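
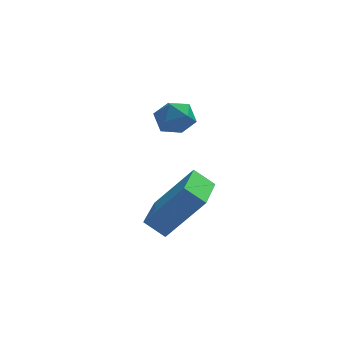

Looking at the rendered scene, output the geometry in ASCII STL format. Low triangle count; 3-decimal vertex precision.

solid 
facet normal -0.743 0.260 0.617
outer loop
vertex 1.092 -2.0 -2.431
vertex 1.496 -0.38 -2.626
vertex -0.045 -1.887 -3.848
endloop
endfacet
facet normal -0.241 -0.964 0.116
outer loop
vertex 0.564 -2.1 -4.354
vertex 1.092 -2.0 -2.431
vertex -0.045 -1.887 -3.848
endloop
endfacet
facet normal -0.743 0.260 0.617
outer loop
vertex -0.045 -1.887 -3.848
vertex 1.496 -0.38 -2.626
vertex 0.359 -0.268 -4.043
endloop
endfacet
facet normal -0.625 0.062 -0.778
outer loop
vertex 0.359 -0.268 -4.043
vertex 0.564 -2.1 -4.354
vertex -0.045 -1.887 -3.848
endloop
endfacet
facet normal 0.625 -0.062 0.778
outer loop
vertex 1.092 -2.0 -2.431
vertex 2.105 -0.593 -3.132
vertex 1.496 -0.38 -2.626
endloop
endfacet
facet normal -0.239 -0.964 0.116
outer loop
vertex 1.701 -2.212 -2.937
vertex 1.092 -2.0 -2.431
vertex 0.564 -2.1 -4.354
endloop
endfacet
facet normal 0.625 -0.062 0.778
outer loop
vertex 1.701 -2.212 -2.937
vertex 2.105 -0.593 -3.132
vertex 1.092 -2.0 -2.431
endloop
endfacet
facet normal 0.240 0.964 -0.117
outer loop
vertex 1.496 -0.38 -2.626
vertex 2.105 -0.593 -3.132
vertex 0.359 -0.268 -4.043
endloop
endfacet
facet normal -0.625 0.062 -0.778
outer loop
vertex 0.968 -0.48 -4.549
vertex 0.564 -2.1 -4.354
vertex 0.359 -0.268 -4.043
endloop
endfacet
facet normal 0.240 0.964 -0.115
outer loop
vertex 0.359 -0.268 -4.043
vertex 2.105 -0.593 -3.132
vertex 0.968 -0.48 -4.549
endloop
endfacet
facet normal 0.743 -0.260 -0.617
outer loop
vertex 0.968 -0.48 -4.549
vertex 1.701 -2.212 -2.937
vertex 0.564 -2.1 -4.354
endloop
endfacet
facet normal 0.743 -0.260 -0.617
outer loop
vertex 2.105 -0.593 -3.132
vertex 1.701 -2.212 -2.937
vertex 0.968 -0.48 -4.549
endloop
endfacet
facet normal -0.714 -0.383 0.586
outer loop
vertex 0.483 2.195 -1.597
vertex 0.796 1.565 -1.628
vertex 0.97 2.019 -1.119
endloop
endfacet
facet normal -0.608 0.307 0.732
outer loop
vertex 0.483 2.195 -1.597
vertex 0.97 2.019 -1.119
vertex 0.965 2.667 -1.395
endloop
endfacet
facet normal -0.721 0.680 0.133
outer loop
vertex 0.483 2.195 -1.597
vertex 0.965 2.667 -1.395
vertex 0.789 2.613 -2.075
endloop
endfacet
facet normal -0.897 0.219 -0.383
outer loop
vertex 0.483 2.195 -1.597
vertex 0.789 2.613 -2.075
vertex 0.684 1.931 -2.219
endloop
endfacet
facet normal -0.893 -0.439 -0.102
outer loop
vertex 0.483 2.195 -1.597
vertex 0.684 1.931 -2.219
vertex 0.796 1.565 -1.628
endloop
endfacet
facet normal 0.075 0.391 0.917
outer loop
vertex 0.965 2.667 -1.395
vertex 0.97 2.019 -1.119
vertex 1.576 2.329 -1.301
endloop
endfacet
facet normal -0.096 -0.726 0.681
outer loop
vertex 0.97 2.019 -1.119
vertex 0.796 1.565 -1.628
vertex 1.471 1.647 -1.445
endloop
endfacet
facet normal -0.385 -0.816 -0.432
outer loop
vertex 0.796 1.565 -1.628
vertex 0.684 1.931 -2.219
vertex 1.295 1.593 -2.125
endloop
endfacet
facet normal -0.393 0.247 -0.886
outer loop
vertex 0.684 1.931 -2.219
vertex 0.789 2.613 -2.075
vertex 1.29 2.241 -2.401
endloop
endfacet
facet normal -0.107 0.993 -0.051
outer loop
vertex 0.789 2.613 -2.075
vertex 0.965 2.667 -1.395
vertex 1.464 2.695 -1.892
endloop
endfacet
facet normal 0.897 -0.219 0.383
outer loop
vertex 1.777 2.065 -1.923
vertex 1.576 2.329 -1.301
vertex 1.471 1.647 -1.445
endloop
endfacet
facet normal 0.721 -0.680 -0.133
outer loop
vertex 1.777 2.065 -1.923
vertex 1.471 1.647 -1.445
vertex 1.295 1.593 -2.125
endloop
endfacet
facet normal 0.608 -0.307 -0.732
outer loop
vertex 1.777 2.065 -1.923
vertex 1.295 1.593 -2.125
vertex 1.29 2.241 -2.401
endloop
endfacet
facet normal 0.714 0.383 -0.586
outer loop
vertex 1.777 2.065 -1.923
vertex 1.29 2.241 -2.401
vertex 1.464 2.695 -1.892
endloop
endfacet
facet normal 0.893 0.439 0.102
outer loop
vertex 1.777 2.065 -1.923
vertex 1.464 2.695 -1.892
vertex 1.576 2.329 -1.301
endloop
endfacet
facet normal 0.393 -0.247 0.886
outer loop
vertex 1.471 1.647 -1.445
vertex 1.576 2.329 -1.301
vertex 0.97 2.019 -1.119
endloop
endfacet
facet normal 0.107 -0.993 0.051
outer loop
vertex 1.295 1.593 -2.125
vertex 1.471 1.647 -1.445
vertex 0.796 1.565 -1.628
endloop
endfacet
facet normal -0.075 -0.391 -0.917
outer loop
vertex 1.29 2.241 -2.401
vertex 1.295 1.593 -2.125
vertex 0.684 1.931 -2.219
endloop
endfacet
facet normal 0.096 0.726 -0.681
outer loop
vertex 1.464 2.695 -1.892
vertex 1.29 2.241 -2.401
vertex 0.789 2.613 -2.075
endloop
endfacet
facet normal 0.385 0.816 0.432
outer loop
vertex 1.576 2.329 -1.301
vertex 1.464 2.695 -1.892
vertex 0.965 2.667 -1.395
endloop
endfacet

endsolid


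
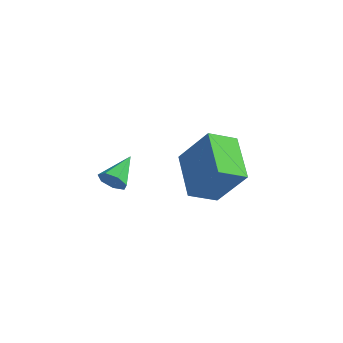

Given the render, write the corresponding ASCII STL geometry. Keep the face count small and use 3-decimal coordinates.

solid 
facet normal -0.601 0.714 0.360
outer loop
vertex 2.829 0.853 0.769
vertex 3.477 1.668 0.235
vertex 1.786 0.719 -0.704
endloop
endfacet
facet normal -0.554 -0.697 0.456
outer loop
vertex 2.903 -0.608 -1.375
vertex 2.829 0.853 0.769
vertex 1.786 0.719 -0.704
endloop
endfacet
facet normal -0.601 0.713 0.361
outer loop
vertex 1.786 0.719 -0.704
vertex 3.477 1.668 0.235
vertex 2.433 1.534 -1.238
endloop
endfacet
facet normal -0.577 -0.075 -0.813
outer loop
vertex 2.433 1.534 -1.238
vertex 2.903 -0.608 -1.375
vertex 1.786 0.719 -0.704
endloop
endfacet
facet normal 0.577 0.074 0.813
outer loop
vertex 2.829 0.853 0.769
vertex 4.594 0.341 -0.436
vertex 3.477 1.668 0.235
endloop
endfacet
facet normal -0.554 -0.697 0.456
outer loop
vertex 3.947 -0.474 0.098
vertex 2.829 0.853 0.769
vertex 2.903 -0.608 -1.375
endloop
endfacet
facet normal 0.577 0.075 0.813
outer loop
vertex 3.947 -0.474 0.098
vertex 4.594 0.341 -0.436
vertex 2.829 0.853 0.769
endloop
endfacet
facet normal 0.554 0.697 -0.456
outer loop
vertex 3.477 1.668 0.235
vertex 4.594 0.341 -0.436
vertex 2.433 1.534 -1.238
endloop
endfacet
facet normal -0.577 -0.075 -0.814
outer loop
vertex 3.551 0.207 -1.909
vertex 2.903 -0.608 -1.375
vertex 2.433 1.534 -1.238
endloop
endfacet
facet normal 0.554 0.697 -0.456
outer loop
vertex 2.433 1.534 -1.238
vertex 4.594 0.341 -0.436
vertex 3.551 0.207 -1.909
endloop
endfacet
facet normal 0.600 -0.714 -0.361
outer loop
vertex 3.551 0.207 -1.909
vertex 3.947 -0.474 0.098
vertex 2.903 -0.608 -1.375
endloop
endfacet
facet normal 0.601 -0.713 -0.361
outer loop
vertex 4.594 0.341 -0.436
vertex 3.947 -0.474 0.098
vertex 3.551 0.207 -1.909
endloop
endfacet
facet normal 0.012 -0.924 -0.383
outer loop
vertex -0.127 -0.034 -2.005
vertex -0.472 0.136 -2.426
vertex 0.098 0.137 -2.41
endloop
endfacet
facet normal 0.826 0.179 0.534
outer loop
vertex -0.127 -0.034 -2.005
vertex 0.098 0.137 -2.41
vertex -0.488 1.364 -1.914
endloop
endfacet
facet normal 0.012 -0.923 -0.385
outer loop
vertex 0.098 0.137 -2.41
vertex -0.472 0.136 -2.426
vertex -0.105 0.308 -2.827
endloop
endfacet
facet normal 0.846 0.489 -0.211
outer loop
vertex 0.098 0.137 -2.41
vertex -0.105 0.308 -2.827
vertex -0.488 1.364 -1.914
endloop
endfacet
facet normal 0.012 -0.923 -0.385
outer loop
vertex -0.105 0.308 -2.827
vertex -0.472 0.136 -2.426
vertex -0.585 0.35 -2.942
endloop
endfacet
facet normal 0.226 0.683 -0.695
outer loop
vertex -0.105 0.308 -2.827
vertex -0.585 0.35 -2.942
vertex -0.488 1.364 -1.914
endloop
endfacet
facet normal 0.013 -0.923 -0.385
outer loop
vertex -0.585 0.35 -2.942
vertex -0.472 0.136 -2.426
vertex -0.979 0.23 -2.668
endloop
endfacet
facet normal -0.569 0.612 -0.550
outer loop
vertex -0.585 0.35 -2.942
vertex -0.979 0.23 -2.668
vertex -0.488 1.364 -1.914
endloop
endfacet
facet normal 0.012 -0.923 -0.384
outer loop
vertex -0.979 0.23 -2.668
vertex -0.472 0.136 -2.426
vertex -0.991 0.04 -2.212
endloop
endfacet
facet normal -0.937 0.331 0.113
outer loop
vertex -0.979 0.23 -2.668
vertex -0.991 0.04 -2.212
vertex -0.488 1.364 -1.914
endloop
endfacet
facet normal 0.012 -0.923 -0.384
outer loop
vertex -0.991 0.04 -2.212
vertex -0.472 0.136 -2.426
vertex -0.612 -0.078 -1.916
endloop
endfacet
facet normal -0.605 0.051 0.795
outer loop
vertex -0.991 0.04 -2.212
vertex -0.612 -0.078 -1.916
vertex -0.488 1.364 -1.914
endloop
endfacet
facet normal 0.013 -0.923 -0.384
outer loop
vertex -0.612 -0.078 -1.916
vertex -0.472 0.136 -2.426
vertex -0.127 -0.034 -2.005
endloop
endfacet
facet normal 0.182 -0.017 0.983
outer loop
vertex -0.612 -0.078 -1.916
vertex -0.127 -0.034 -2.005
vertex -0.488 1.364 -1.914
endloop
endfacet

endsolid


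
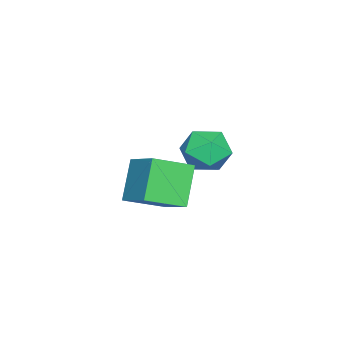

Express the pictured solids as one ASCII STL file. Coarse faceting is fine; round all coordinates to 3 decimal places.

solid 
facet normal -0.616 -0.069 0.785
outer loop
vertex 0.682 -3.18 0.867
vertex -0.269 -1.936 0.231
vertex -0.361 -4.453 -0.063
endloop
endfacet
facet normal 0.563 -0.736 0.376
outer loop
vertex 0.789 -4.324 -1.531
vertex 0.682 -3.18 0.867
vertex -0.361 -4.453 -0.063
endloop
endfacet
facet normal -0.616 -0.069 0.785
outer loop
vertex -0.361 -4.453 -0.063
vertex -0.269 -1.936 0.231
vertex -1.312 -3.209 -0.699
endloop
endfacet
facet normal -0.552 -0.673 -0.492
outer loop
vertex -1.312 -3.209 -0.699
vertex 0.789 -4.324 -1.531
vertex -0.361 -4.453 -0.063
endloop
endfacet
facet normal 0.552 0.673 0.492
outer loop
vertex 0.682 -3.18 0.867
vertex 0.881 -1.807 -1.237
vertex -0.269 -1.936 0.231
endloop
endfacet
facet normal 0.563 -0.736 0.376
outer loop
vertex 1.832 -3.051 -0.601
vertex 0.682 -3.18 0.867
vertex 0.789 -4.324 -1.531
endloop
endfacet
facet normal 0.552 0.673 0.492
outer loop
vertex 1.832 -3.051 -0.601
vertex 0.881 -1.807 -1.237
vertex 0.682 -3.18 0.867
endloop
endfacet
facet normal -0.563 0.736 -0.376
outer loop
vertex -0.269 -1.936 0.231
vertex 0.881 -1.807 -1.237
vertex -1.312 -3.209 -0.699
endloop
endfacet
facet normal -0.552 -0.673 -0.492
outer loop
vertex -0.162 -3.08 -2.167
vertex 0.789 -4.324 -1.531
vertex -1.312 -3.209 -0.699
endloop
endfacet
facet normal -0.563 0.736 -0.376
outer loop
vertex -1.312 -3.209 -0.699
vertex 0.881 -1.807 -1.237
vertex -0.162 -3.08 -2.167
endloop
endfacet
facet normal 0.616 0.069 -0.785
outer loop
vertex -0.162 -3.08 -2.167
vertex 1.832 -3.051 -0.601
vertex 0.789 -4.324 -1.531
endloop
endfacet
facet normal 0.616 0.069 -0.785
outer loop
vertex 0.881 -1.807 -1.237
vertex 1.832 -3.051 -0.601
vertex -0.162 -3.08 -2.167
endloop
endfacet
facet normal -0.949 0.163 0.270
outer loop
vertex -4.256 -2.15 -1.208
vertex -4.285 -3.145 -0.707
vertex -3.967 -2.243 -0.135
endloop
endfacet
facet normal -0.588 0.777 0.226
outer loop
vertex -4.256 -2.15 -1.208
vertex -3.967 -2.243 -0.135
vertex -3.372 -1.594 -0.818
endloop
endfacet
facet normal -0.332 0.835 -0.439
outer loop
vertex -4.256 -2.15 -1.208
vertex -3.372 -1.594 -0.818
vertex -3.321 -2.096 -1.812
endloop
endfacet
facet normal -0.535 0.257 -0.805
outer loop
vertex -4.256 -2.15 -1.208
vertex -3.321 -2.096 -1.812
vertex -3.886 -3.054 -1.743
endloop
endfacet
facet normal -0.917 -0.158 -0.367
outer loop
vertex -4.256 -2.15 -1.208
vertex -3.886 -3.054 -1.743
vertex -4.285 -3.145 -0.707
endloop
endfacet
facet normal -0.033 0.739 0.673
outer loop
vertex -3.372 -1.594 -0.818
vertex -3.967 -2.243 -0.135
vertex -2.854 -2.246 -0.077
endloop
endfacet
facet normal -0.618 -0.254 0.744
outer loop
vertex -3.967 -2.243 -0.135
vertex -4.285 -3.145 -0.707
vertex -3.419 -3.204 -0.008
endloop
endfacet
facet normal -0.565 -0.774 -0.286
outer loop
vertex -4.285 -3.145 -0.707
vertex -3.886 -3.054 -1.743
vertex -3.368 -3.706 -1.002
endloop
endfacet
facet normal 0.051 -0.102 -0.993
outer loop
vertex -3.886 -3.054 -1.743
vertex -3.321 -2.096 -1.812
vertex -2.773 -3.057 -1.685
endloop
endfacet
facet normal 0.381 0.833 -0.401
outer loop
vertex -3.321 -2.096 -1.812
vertex -3.372 -1.594 -0.818
vertex -2.455 -2.155 -1.113
endloop
endfacet
facet normal 0.535 -0.257 0.805
outer loop
vertex -2.484 -3.15 -0.612
vertex -2.854 -2.246 -0.077
vertex -3.419 -3.204 -0.008
endloop
endfacet
facet normal 0.332 -0.835 0.439
outer loop
vertex -2.484 -3.15 -0.612
vertex -3.419 -3.204 -0.008
vertex -3.368 -3.706 -1.002
endloop
endfacet
facet normal 0.588 -0.777 -0.226
outer loop
vertex -2.484 -3.15 -0.612
vertex -3.368 -3.706 -1.002
vertex -2.773 -3.057 -1.685
endloop
endfacet
facet normal 0.949 -0.163 -0.270
outer loop
vertex -2.484 -3.15 -0.612
vertex -2.773 -3.057 -1.685
vertex -2.455 -2.155 -1.113
endloop
endfacet
facet normal 0.917 0.158 0.367
outer loop
vertex -2.484 -3.15 -0.612
vertex -2.455 -2.155 -1.113
vertex -2.854 -2.246 -0.077
endloop
endfacet
facet normal -0.051 0.102 0.993
outer loop
vertex -3.419 -3.204 -0.008
vertex -2.854 -2.246 -0.077
vertex -3.967 -2.243 -0.135
endloop
endfacet
facet normal -0.381 -0.833 0.401
outer loop
vertex -3.368 -3.706 -1.002
vertex -3.419 -3.204 -0.008
vertex -4.285 -3.145 -0.707
endloop
endfacet
facet normal 0.033 -0.739 -0.673
outer loop
vertex -2.773 -3.057 -1.685
vertex -3.368 -3.706 -1.002
vertex -3.886 -3.054 -1.743
endloop
endfacet
facet normal 0.618 0.254 -0.744
outer loop
vertex -2.455 -2.155 -1.113
vertex -2.773 -3.057 -1.685
vertex -3.321 -2.096 -1.812
endloop
endfacet
facet normal 0.565 0.774 0.286
outer loop
vertex -2.854 -2.246 -0.077
vertex -2.455 -2.155 -1.113
vertex -3.372 -1.594 -0.818
endloop
endfacet

endsolid


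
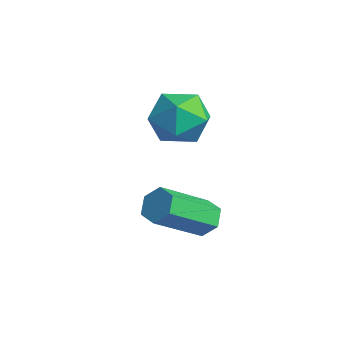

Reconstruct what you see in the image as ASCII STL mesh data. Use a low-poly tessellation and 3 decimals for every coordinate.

solid 
facet normal -0.085 0.807 -0.585
outer loop
vertex 2.31 1.131 -0.689
vertex 2.021 0.757 -1.163
vertex 1.645 1.056 -0.696
endloop
endfacet
facet normal -0.074 0.580 0.811
outer loop
vertex 2.31 1.131 -0.689
vertex 1.645 1.056 -0.696
vertex 2.489 -0.563 0.538
endloop
endfacet
facet normal -0.075 0.580 0.811
outer loop
vertex 2.489 -0.563 0.538
vertex 1.645 1.056 -0.696
vertex 1.823 -0.639 0.531
endloop
endfacet
facet normal 0.086 -0.808 0.583
outer loop
vertex 2.489 -0.563 0.538
vertex 1.823 -0.639 0.531
vertex 2.199 -0.937 0.063
endloop
endfacet
facet normal -0.084 0.807 -0.584
outer loop
vertex 1.645 1.056 -0.696
vertex 2.021 0.757 -1.163
vertex 1.355 0.682 -1.171
endloop
endfacet
facet normal -0.898 0.193 0.396
outer loop
vertex 1.645 1.056 -0.696
vertex 1.355 0.682 -1.171
vertex 1.823 -0.639 0.531
endloop
endfacet
facet normal -0.898 0.192 0.396
outer loop
vertex 1.823 -0.639 0.531
vertex 1.355 0.682 -1.171
vertex 1.534 -1.013 0.056
endloop
endfacet
facet normal 0.086 -0.808 0.583
outer loop
vertex 1.823 -0.639 0.531
vertex 1.534 -1.013 0.056
vertex 2.199 -0.937 0.063
endloop
endfacet
facet normal -0.084 0.807 -0.584
outer loop
vertex 1.355 0.682 -1.171
vertex 2.021 0.757 -1.163
vertex 1.731 0.383 -1.638
endloop
endfacet
facet normal -0.823 -0.387 -0.415
outer loop
vertex 1.355 0.682 -1.171
vertex 1.731 0.383 -1.638
vertex 1.534 -1.013 0.056
endloop
endfacet
facet normal -0.823 -0.388 -0.415
outer loop
vertex 1.534 -1.013 0.056
vertex 1.731 0.383 -1.638
vertex 1.91 -1.311 -0.411
endloop
endfacet
facet normal 0.086 -0.807 0.584
outer loop
vertex 1.534 -1.013 0.056
vertex 1.91 -1.311 -0.411
vertex 2.199 -0.937 0.063
endloop
endfacet
facet normal -0.086 0.808 -0.583
outer loop
vertex 1.731 0.383 -1.638
vertex 2.021 0.757 -1.163
vertex 2.397 0.459 -1.631
endloop
endfacet
facet normal 0.075 -0.580 -0.811
outer loop
vertex 1.731 0.383 -1.638
vertex 2.397 0.459 -1.631
vertex 1.91 -1.311 -0.411
endloop
endfacet
facet normal 0.074 -0.580 -0.811
outer loop
vertex 1.91 -1.311 -0.411
vertex 2.397 0.459 -1.631
vertex 2.575 -1.236 -0.404
endloop
endfacet
facet normal 0.085 -0.807 0.585
outer loop
vertex 1.91 -1.311 -0.411
vertex 2.575 -1.236 -0.404
vertex 2.199 -0.937 0.063
endloop
endfacet
facet normal -0.086 0.808 -0.583
outer loop
vertex 2.397 0.459 -1.631
vertex 2.021 0.757 -1.163
vertex 2.686 0.833 -1.156
endloop
endfacet
facet normal 0.898 -0.192 -0.395
outer loop
vertex 2.397 0.459 -1.631
vertex 2.686 0.833 -1.156
vertex 2.575 -1.236 -0.404
endloop
endfacet
facet normal 0.898 -0.192 -0.397
outer loop
vertex 2.575 -1.236 -0.404
vertex 2.686 0.833 -1.156
vertex 2.865 -0.862 0.071
endloop
endfacet
facet normal 0.084 -0.807 0.584
outer loop
vertex 2.575 -1.236 -0.404
vertex 2.865 -0.862 0.071
vertex 2.199 -0.937 0.063
endloop
endfacet
facet normal -0.086 0.807 -0.584
outer loop
vertex 2.686 0.833 -1.156
vertex 2.021 0.757 -1.163
vertex 2.31 1.131 -0.689
endloop
endfacet
facet normal 0.823 0.388 0.415
outer loop
vertex 2.686 0.833 -1.156
vertex 2.31 1.131 -0.689
vertex 2.865 -0.862 0.071
endloop
endfacet
facet normal 0.823 0.387 0.415
outer loop
vertex 2.865 -0.862 0.071
vertex 2.31 1.131 -0.689
vertex 2.489 -0.563 0.538
endloop
endfacet
facet normal 0.084 -0.807 0.584
outer loop
vertex 2.865 -0.862 0.071
vertex 2.489 -0.563 0.538
vertex 2.199 -0.937 0.063
endloop
endfacet
facet normal -0.589 0.363 0.722
outer loop
vertex -0.276 1.174 2.649
vertex -0.004 0.334 3.294
vertex 0.588 1.253 3.315
endloop
endfacet
facet normal -0.327 0.890 0.318
outer loop
vertex -0.276 1.174 2.649
vertex 0.588 1.253 3.315
vertex 0.648 1.64 2.294
endloop
endfacet
facet normal -0.526 0.772 -0.357
outer loop
vertex -0.276 1.174 2.649
vertex 0.648 1.64 2.294
vertex 0.093 0.96 1.642
endloop
endfacet
facet normal -0.913 0.171 -0.371
outer loop
vertex -0.276 1.174 2.649
vertex 0.093 0.96 1.642
vertex -0.31 0.153 2.261
endloop
endfacet
facet normal -0.952 -0.081 0.296
outer loop
vertex -0.276 1.174 2.649
vertex -0.31 0.153 2.261
vertex -0.004 0.334 3.294
endloop
endfacet
facet normal 0.386 0.855 0.347
outer loop
vertex 0.648 1.64 2.294
vertex 0.588 1.253 3.315
vertex 1.49 1.087 2.719
endloop
endfacet
facet normal -0.040 0.003 0.999
outer loop
vertex 0.588 1.253 3.315
vertex -0.004 0.334 3.294
vertex 1.087 0.28 3.338
endloop
endfacet
facet normal -0.626 -0.715 0.311
outer loop
vertex -0.004 0.334 3.294
vertex -0.31 0.153 2.261
vertex 0.532 -0.4 2.686
endloop
endfacet
facet normal -0.563 -0.307 -0.767
outer loop
vertex -0.31 0.153 2.261
vertex 0.093 0.96 1.642
vertex 0.592 -0.013 1.665
endloop
endfacet
facet normal 0.063 0.663 -0.746
outer loop
vertex 0.093 0.96 1.642
vertex 0.648 1.64 2.294
vertex 1.184 0.906 1.686
endloop
endfacet
facet normal 0.913 -0.171 0.371
outer loop
vertex 1.456 0.066 2.331
vertex 1.49 1.087 2.719
vertex 1.087 0.28 3.338
endloop
endfacet
facet normal 0.526 -0.772 0.357
outer loop
vertex 1.456 0.066 2.331
vertex 1.087 0.28 3.338
vertex 0.532 -0.4 2.686
endloop
endfacet
facet normal 0.327 -0.890 -0.318
outer loop
vertex 1.456 0.066 2.331
vertex 0.532 -0.4 2.686
vertex 0.592 -0.013 1.665
endloop
endfacet
facet normal 0.589 -0.363 -0.722
outer loop
vertex 1.456 0.066 2.331
vertex 0.592 -0.013 1.665
vertex 1.184 0.906 1.686
endloop
endfacet
facet normal 0.952 0.081 -0.296
outer loop
vertex 1.456 0.066 2.331
vertex 1.184 0.906 1.686
vertex 1.49 1.087 2.719
endloop
endfacet
facet normal 0.563 0.307 0.767
outer loop
vertex 1.087 0.28 3.338
vertex 1.49 1.087 2.719
vertex 0.588 1.253 3.315
endloop
endfacet
facet normal -0.063 -0.663 0.746
outer loop
vertex 0.532 -0.4 2.686
vertex 1.087 0.28 3.338
vertex -0.004 0.334 3.294
endloop
endfacet
facet normal -0.386 -0.855 -0.347
outer loop
vertex 0.592 -0.013 1.665
vertex 0.532 -0.4 2.686
vertex -0.31 0.153 2.261
endloop
endfacet
facet normal 0.040 -0.003 -0.999
outer loop
vertex 1.184 0.906 1.686
vertex 0.592 -0.013 1.665
vertex 0.093 0.96 1.642
endloop
endfacet
facet normal 0.626 0.715 -0.311
outer loop
vertex 1.49 1.087 2.719
vertex 1.184 0.906 1.686
vertex 0.648 1.64 2.294
endloop
endfacet

endsolid


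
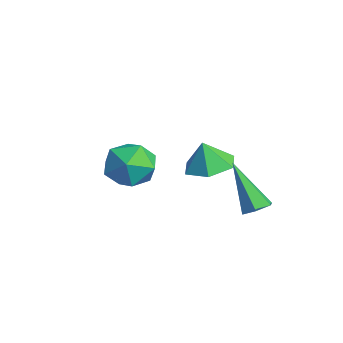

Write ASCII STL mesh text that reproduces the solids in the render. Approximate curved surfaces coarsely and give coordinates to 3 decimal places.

solid 
facet normal 0.548 0.201 -0.812
outer loop
vertex 4.691 2.316 -1.241
vertex 4.325 2.004 -1.565
vertex 4.232 2.572 -1.487
endloop
endfacet
facet normal 0.134 0.801 0.584
outer loop
vertex 4.691 2.316 -1.241
vertex 4.232 2.572 -1.487
vertex 3.215 1.596 0.085
endloop
endfacet
facet normal 0.547 0.201 -0.813
outer loop
vertex 4.232 2.572 -1.487
vertex 4.325 2.004 -1.565
vertex 3.865 2.26 -1.811
endloop
endfacet
facet normal -0.664 0.747 0.034
outer loop
vertex 4.232 2.572 -1.487
vertex 3.865 2.26 -1.811
vertex 3.215 1.596 0.085
endloop
endfacet
facet normal 0.547 0.201 -0.813
outer loop
vertex 3.865 2.26 -1.811
vertex 4.325 2.004 -1.565
vertex 3.958 1.693 -1.889
endloop
endfacet
facet normal -0.929 -0.104 -0.355
outer loop
vertex 3.865 2.26 -1.811
vertex 3.958 1.693 -1.889
vertex 3.215 1.596 0.085
endloop
endfacet
facet normal 0.547 0.201 -0.813
outer loop
vertex 3.958 1.693 -1.889
vertex 4.325 2.004 -1.565
vertex 4.417 1.437 -1.643
endloop
endfacet
facet normal -0.397 -0.897 -0.193
outer loop
vertex 3.958 1.693 -1.889
vertex 4.417 1.437 -1.643
vertex 3.215 1.596 0.085
endloop
endfacet
facet normal 0.546 0.200 -0.814
outer loop
vertex 4.417 1.437 -1.643
vertex 4.325 2.004 -1.565
vertex 4.784 1.749 -1.32
endloop
endfacet
facet normal 0.402 -0.843 0.357
outer loop
vertex 4.417 1.437 -1.643
vertex 4.784 1.749 -1.32
vertex 3.215 1.596 0.085
endloop
endfacet
facet normal 0.546 0.203 -0.813
outer loop
vertex 4.784 1.749 -1.32
vertex 4.325 2.004 -1.565
vertex 4.691 2.316 -1.241
endloop
endfacet
facet normal 0.667 0.006 0.745
outer loop
vertex 4.784 1.749 -1.32
vertex 4.691 2.316 -1.241
vertex 3.215 1.596 0.085
endloop
endfacet
facet normal -0.994 0.034 -0.101
outer loop
vertex 2.35 -1.523 0.199
vertex 2.281 -2.461 0.566
vertex 2.244 -1.669 1.192
endloop
endfacet
facet normal -0.729 0.684 0.023
outer loop
vertex 2.35 -1.523 0.199
vertex 2.244 -1.669 1.192
vertex 2.888 -0.971 0.85
endloop
endfacet
facet normal -0.257 0.831 -0.493
outer loop
vertex 2.35 -1.523 0.199
vertex 2.888 -0.971 0.85
vertex 3.324 -1.332 0.014
endloop
endfacet
facet normal -0.231 0.272 -0.934
outer loop
vertex 2.35 -1.523 0.199
vertex 3.324 -1.332 0.014
vertex 2.949 -2.252 -0.161
endloop
endfacet
facet normal -0.686 -0.221 -0.694
outer loop
vertex 2.35 -1.523 0.199
vertex 2.949 -2.252 -0.161
vertex 2.281 -2.461 0.566
endloop
endfacet
facet normal -0.379 0.665 0.644
outer loop
vertex 2.888 -0.971 0.85
vertex 2.244 -1.669 1.192
vertex 3.151 -1.568 1.621
endloop
endfacet
facet normal -0.808 -0.388 0.443
outer loop
vertex 2.244 -1.669 1.192
vertex 2.281 -2.461 0.566
vertex 2.776 -2.488 1.446
endloop
endfacet
facet normal -0.309 -0.800 -0.514
outer loop
vertex 2.281 -2.461 0.566
vertex 2.949 -2.252 -0.161
vertex 3.212 -2.849 0.61
endloop
endfacet
facet normal 0.428 -0.002 -0.904
outer loop
vertex 2.949 -2.252 -0.161
vertex 3.324 -1.332 0.014
vertex 3.856 -2.151 0.268
endloop
endfacet
facet normal 0.385 0.903 -0.189
outer loop
vertex 3.324 -1.332 0.014
vertex 2.888 -0.971 0.85
vertex 3.819 -1.359 0.894
endloop
endfacet
facet normal 0.231 -0.272 0.934
outer loop
vertex 3.75 -2.297 1.261
vertex 3.151 -1.568 1.621
vertex 2.776 -2.488 1.446
endloop
endfacet
facet normal 0.257 -0.831 0.493
outer loop
vertex 3.75 -2.297 1.261
vertex 2.776 -2.488 1.446
vertex 3.212 -2.849 0.61
endloop
endfacet
facet normal 0.729 -0.684 -0.023
outer loop
vertex 3.75 -2.297 1.261
vertex 3.212 -2.849 0.61
vertex 3.856 -2.151 0.268
endloop
endfacet
facet normal 0.994 -0.034 0.101
outer loop
vertex 3.75 -2.297 1.261
vertex 3.856 -2.151 0.268
vertex 3.819 -1.359 0.894
endloop
endfacet
facet normal 0.686 0.221 0.694
outer loop
vertex 3.75 -2.297 1.261
vertex 3.819 -1.359 0.894
vertex 3.151 -1.568 1.621
endloop
endfacet
facet normal -0.428 0.002 0.904
outer loop
vertex 2.776 -2.488 1.446
vertex 3.151 -1.568 1.621
vertex 2.244 -1.669 1.192
endloop
endfacet
facet normal -0.385 -0.903 0.189
outer loop
vertex 3.212 -2.849 0.61
vertex 2.776 -2.488 1.446
vertex 2.281 -2.461 0.566
endloop
endfacet
facet normal 0.379 -0.665 -0.644
outer loop
vertex 3.856 -2.151 0.268
vertex 3.212 -2.849 0.61
vertex 2.949 -2.252 -0.161
endloop
endfacet
facet normal 0.808 0.388 -0.443
outer loop
vertex 3.819 -1.359 0.894
vertex 3.856 -2.151 0.268
vertex 3.324 -1.332 0.014
endloop
endfacet
facet normal 0.309 0.800 0.514
outer loop
vertex 3.151 -1.568 1.621
vertex 3.819 -1.359 0.894
vertex 2.888 -0.971 0.85
endloop
endfacet
facet normal 0.128 0.198 -0.972
outer loop
vertex 1.867 2.227 -1.125
vertex 1.092 1.701 -1.334
vertex 1.001 2.64 -1.155
endloop
endfacet
facet normal 0.254 0.589 0.767
outer loop
vertex 1.867 2.227 -1.125
vertex 1.001 2.64 -1.155
vertex 0.948 1.479 -0.246
endloop
endfacet
facet normal 0.128 0.198 -0.972
outer loop
vertex 1.001 2.64 -1.155
vertex 1.092 1.701 -1.334
vertex 0.226 2.114 -1.364
endloop
endfacet
facet normal -0.538 0.535 0.651
outer loop
vertex 1.001 2.64 -1.155
vertex 0.226 2.114 -1.364
vertex 0.948 1.479 -0.246
endloop
endfacet
facet normal 0.128 0.199 -0.972
outer loop
vertex 0.226 2.114 -1.364
vertex 1.092 1.701 -1.334
vertex 0.316 1.175 -1.544
endloop
endfacet
facet normal -0.869 -0.172 0.464
outer loop
vertex 0.226 2.114 -1.364
vertex 0.316 1.175 -1.544
vertex 0.948 1.479 -0.246
endloop
endfacet
facet normal 0.129 0.198 -0.972
outer loop
vertex 0.316 1.175 -1.544
vertex 1.092 1.701 -1.334
vertex 1.183 0.762 -1.513
endloop
endfacet
facet normal -0.407 -0.825 0.391
outer loop
vertex 0.316 1.175 -1.544
vertex 1.183 0.762 -1.513
vertex 0.948 1.479 -0.246
endloop
endfacet
facet normal 0.128 0.198 -0.972
outer loop
vertex 1.183 0.762 -1.513
vertex 1.092 1.701 -1.334
vertex 1.958 1.288 -1.304
endloop
endfacet
facet normal 0.386 -0.770 0.508
outer loop
vertex 1.183 0.762 -1.513
vertex 1.958 1.288 -1.304
vertex 0.948 1.479 -0.246
endloop
endfacet
facet normal 0.128 0.198 -0.972
outer loop
vertex 1.958 1.288 -1.304
vertex 1.092 1.701 -1.334
vertex 1.867 2.227 -1.125
endloop
endfacet
facet normal 0.716 -0.063 0.695
outer loop
vertex 1.958 1.288 -1.304
vertex 1.867 2.227 -1.125
vertex 0.948 1.479 -0.246
endloop
endfacet

endsolid


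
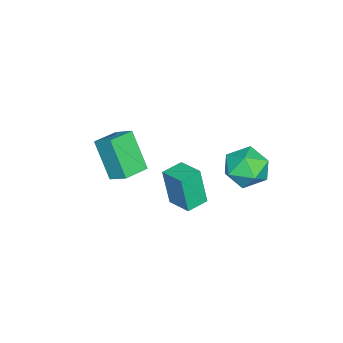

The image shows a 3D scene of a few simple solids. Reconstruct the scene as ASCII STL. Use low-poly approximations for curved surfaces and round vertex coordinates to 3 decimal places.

solid 
facet normal -0.496 -0.845 -0.202
outer loop
vertex 3.06 -0.071 2.776
vertex 2.185 0.431 2.825
vertex 3.165 0.284 1.035
endloop
endfacet
facet normal 0.866 -0.497 -0.049
outer loop
vertex 3.755 1.289 1.275
vertex 3.06 -0.071 2.776
vertex 3.165 0.284 1.035
endloop
endfacet
facet normal -0.495 -0.845 -0.202
outer loop
vertex 3.165 0.284 1.035
vertex 2.185 0.431 2.825
vertex 2.29 0.785 1.084
endloop
endfacet
facet normal 0.059 0.199 -0.978
outer loop
vertex 2.29 0.785 1.084
vertex 3.755 1.289 1.275
vertex 3.165 0.284 1.035
endloop
endfacet
facet normal -0.059 -0.199 0.978
outer loop
vertex 3.06 -0.071 2.776
vertex 2.775 1.436 3.065
vertex 2.185 0.431 2.825
endloop
endfacet
facet normal 0.867 -0.497 -0.049
outer loop
vertex 3.65 0.935 3.016
vertex 3.06 -0.071 2.776
vertex 3.755 1.289 1.275
endloop
endfacet
facet normal -0.059 -0.199 0.978
outer loop
vertex 3.65 0.935 3.016
vertex 2.775 1.436 3.065
vertex 3.06 -0.071 2.776
endloop
endfacet
facet normal -0.866 0.497 0.049
outer loop
vertex 2.185 0.431 2.825
vertex 2.775 1.436 3.065
vertex 2.29 0.785 1.084
endloop
endfacet
facet normal 0.059 0.199 -0.978
outer loop
vertex 2.88 1.791 1.324
vertex 3.755 1.289 1.275
vertex 2.29 0.785 1.084
endloop
endfacet
facet normal -0.867 0.497 0.049
outer loop
vertex 2.29 0.785 1.084
vertex 2.775 1.436 3.065
vertex 2.88 1.791 1.324
endloop
endfacet
facet normal 0.496 0.845 0.202
outer loop
vertex 2.88 1.791 1.324
vertex 3.65 0.935 3.016
vertex 3.755 1.289 1.275
endloop
endfacet
facet normal 0.495 0.845 0.202
outer loop
vertex 2.775 1.436 3.065
vertex 3.65 0.935 3.016
vertex 2.88 1.791 1.324
endloop
endfacet
facet normal -0.976 -0.089 0.198
outer loop
vertex -1.266 2.885 0.843
vertex -1.166 1.775 0.839
vertex -1.025 2.344 1.787
endloop
endfacet
facet normal -0.714 0.513 0.476
outer loop
vertex -1.266 2.885 0.843
vertex -1.025 2.344 1.787
vertex -0.503 3.297 1.543
endloop
endfacet
facet normal -0.435 0.899 -0.054
outer loop
vertex -1.266 2.885 0.843
vertex -0.503 3.297 1.543
vertex -0.32 3.319 0.444
endloop
endfacet
facet normal -0.525 0.534 -0.663
outer loop
vertex -1.266 2.885 0.843
vertex -0.32 3.319 0.444
vertex -0.729 2.378 0.009
endloop
endfacet
facet normal -0.859 -0.076 -0.507
outer loop
vertex -1.266 2.885 0.843
vertex -0.729 2.378 0.009
vertex -1.166 1.775 0.839
endloop
endfacet
facet normal -0.185 0.338 0.923
outer loop
vertex -0.503 3.297 1.543
vertex -1.025 2.344 1.787
vertex 0.069 2.442 1.971
endloop
endfacet
facet normal -0.610 -0.636 0.473
outer loop
vertex -1.025 2.344 1.787
vertex -1.166 1.775 0.839
vertex -0.34 1.501 1.536
endloop
endfacet
facet normal -0.420 -0.615 -0.668
outer loop
vertex -1.166 1.775 0.839
vertex -0.729 2.378 0.009
vertex -0.157 1.523 0.437
endloop
endfacet
facet normal 0.121 0.373 -0.920
outer loop
vertex -0.729 2.378 0.009
vertex -0.32 3.319 0.444
vertex 0.365 2.476 0.193
endloop
endfacet
facet normal 0.266 0.962 0.063
outer loop
vertex -0.32 3.319 0.444
vertex -0.503 3.297 1.543
vertex 0.506 3.045 1.141
endloop
endfacet
facet normal 0.525 -0.534 0.663
outer loop
vertex 0.606 1.935 1.137
vertex 0.069 2.442 1.971
vertex -0.34 1.501 1.536
endloop
endfacet
facet normal 0.435 -0.899 0.054
outer loop
vertex 0.606 1.935 1.137
vertex -0.34 1.501 1.536
vertex -0.157 1.523 0.437
endloop
endfacet
facet normal 0.714 -0.513 -0.476
outer loop
vertex 0.606 1.935 1.137
vertex -0.157 1.523 0.437
vertex 0.365 2.476 0.193
endloop
endfacet
facet normal 0.976 0.089 -0.198
outer loop
vertex 0.606 1.935 1.137
vertex 0.365 2.476 0.193
vertex 0.506 3.045 1.141
endloop
endfacet
facet normal 0.859 0.076 0.507
outer loop
vertex 0.606 1.935 1.137
vertex 0.506 3.045 1.141
vertex 0.069 2.442 1.971
endloop
endfacet
facet normal -0.121 -0.373 0.920
outer loop
vertex -0.34 1.501 1.536
vertex 0.069 2.442 1.971
vertex -1.025 2.344 1.787
endloop
endfacet
facet normal -0.266 -0.962 -0.063
outer loop
vertex -0.157 1.523 0.437
vertex -0.34 1.501 1.536
vertex -1.166 1.775 0.839
endloop
endfacet
facet normal 0.185 -0.338 -0.923
outer loop
vertex 0.365 2.476 0.193
vertex -0.157 1.523 0.437
vertex -0.729 2.378 0.009
endloop
endfacet
facet normal 0.610 0.636 -0.473
outer loop
vertex 0.506 3.045 1.141
vertex 0.365 2.476 0.193
vertex -0.32 3.319 0.444
endloop
endfacet
facet normal 0.420 0.615 0.668
outer loop
vertex 0.069 2.442 1.971
vertex 0.506 3.045 1.141
vertex -0.503 3.297 1.543
endloop
endfacet
facet normal -0.317 -0.457 0.831
outer loop
vertex 1.951 -2.755 3.096
vertex 0.811 -2.242 2.943
vertex 1.648 -3.601 2.515
endloop
endfacet
facet normal 0.905 -0.408 0.122
outer loop
vertex 2.289 -2.678 0.837
vertex 1.951 -2.755 3.096
vertex 1.648 -3.601 2.515
endloop
endfacet
facet normal -0.316 -0.457 0.831
outer loop
vertex 1.648 -3.601 2.515
vertex 0.811 -2.242 2.943
vertex 0.508 -3.088 2.363
endloop
endfacet
facet normal -0.283 -0.790 -0.543
outer loop
vertex 0.508 -3.088 2.363
vertex 2.289 -2.678 0.837
vertex 1.648 -3.601 2.515
endloop
endfacet
facet normal 0.283 0.791 0.543
outer loop
vertex 1.951 -2.755 3.096
vertex 1.452 -1.319 1.265
vertex 0.811 -2.242 2.943
endloop
endfacet
facet normal 0.905 -0.407 0.122
outer loop
vertex 2.592 -1.832 1.417
vertex 1.951 -2.755 3.096
vertex 2.289 -2.678 0.837
endloop
endfacet
facet normal 0.283 0.791 0.543
outer loop
vertex 2.592 -1.832 1.417
vertex 1.452 -1.319 1.265
vertex 1.951 -2.755 3.096
endloop
endfacet
facet normal -0.905 0.408 -0.122
outer loop
vertex 0.811 -2.242 2.943
vertex 1.452 -1.319 1.265
vertex 0.508 -3.088 2.363
endloop
endfacet
facet normal -0.283 -0.791 -0.543
outer loop
vertex 1.149 -2.165 0.684
vertex 2.289 -2.678 0.837
vertex 0.508 -3.088 2.363
endloop
endfacet
facet normal -0.905 0.408 -0.121
outer loop
vertex 0.508 -3.088 2.363
vertex 1.452 -1.319 1.265
vertex 1.149 -2.165 0.684
endloop
endfacet
facet normal 0.317 0.456 -0.831
outer loop
vertex 1.149 -2.165 0.684
vertex 2.592 -1.832 1.417
vertex 2.289 -2.678 0.837
endloop
endfacet
facet normal 0.317 0.457 -0.831
outer loop
vertex 1.452 -1.319 1.265
vertex 2.592 -1.832 1.417
vertex 1.149 -2.165 0.684
endloop
endfacet

endsolid


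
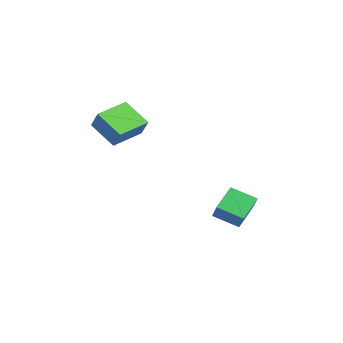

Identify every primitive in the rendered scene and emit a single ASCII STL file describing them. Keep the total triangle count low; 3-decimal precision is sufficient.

solid 
facet normal -0.503 0.629 0.593
outer loop
vertex 1.089 1.711 -0.303
vertex 1.601 2.514 -0.72
vertex 0.286 1.812 -1.091
endloop
endfacet
facet normal -0.491 -0.773 0.402
outer loop
vertex 0.819 1.146 -1.72
vertex 1.089 1.711 -0.303
vertex 0.286 1.812 -1.091
endloop
endfacet
facet normal -0.503 0.629 0.593
outer loop
vertex 0.286 1.812 -1.091
vertex 1.601 2.514 -0.72
vertex 0.798 2.616 -1.509
endloop
endfacet
facet normal -0.711 0.090 -0.698
outer loop
vertex 0.798 2.616 -1.509
vertex 0.819 1.146 -1.72
vertex 0.286 1.812 -1.091
endloop
endfacet
facet normal 0.710 -0.091 0.698
outer loop
vertex 1.089 1.711 -0.303
vertex 2.134 1.848 -1.349
vertex 1.601 2.514 -0.72
endloop
endfacet
facet normal -0.493 -0.772 0.402
outer loop
vertex 1.622 1.044 -0.931
vertex 1.089 1.711 -0.303
vertex 0.819 1.146 -1.72
endloop
endfacet
facet normal 0.710 -0.090 0.698
outer loop
vertex 1.622 1.044 -0.931
vertex 2.134 1.848 -1.349
vertex 1.089 1.711 -0.303
endloop
endfacet
facet normal 0.492 0.773 -0.401
outer loop
vertex 1.601 2.514 -0.72
vertex 2.134 1.848 -1.349
vertex 0.798 2.616 -1.509
endloop
endfacet
facet normal -0.710 0.090 -0.698
outer loop
vertex 1.331 1.949 -2.137
vertex 0.819 1.146 -1.72
vertex 0.798 2.616 -1.509
endloop
endfacet
facet normal 0.492 0.772 -0.402
outer loop
vertex 0.798 2.616 -1.509
vertex 2.134 1.848 -1.349
vertex 1.331 1.949 -2.137
endloop
endfacet
facet normal 0.503 -0.629 -0.593
outer loop
vertex 1.331 1.949 -2.137
vertex 1.622 1.044 -0.931
vertex 0.819 1.146 -1.72
endloop
endfacet
facet normal 0.503 -0.629 -0.593
outer loop
vertex 2.134 1.848 -1.349
vertex 1.622 1.044 -0.931
vertex 1.331 1.949 -2.137
endloop
endfacet
facet normal -0.590 -0.127 -0.797
outer loop
vertex -0.281 -2.814 2.626
vertex -0.839 -1.697 2.861
vertex 0.546 -2.254 1.925
endloop
endfacet
facet normal 0.439 -0.879 -0.184
outer loop
vertex 1.059 -2.143 2.619
vertex -0.281 -2.814 2.626
vertex 0.546 -2.254 1.925
endloop
endfacet
facet normal -0.590 -0.127 -0.797
outer loop
vertex 0.546 -2.254 1.925
vertex -0.839 -1.697 2.861
vertex -0.012 -1.137 2.16
endloop
endfacet
facet normal 0.678 0.459 -0.574
outer loop
vertex -0.012 -1.137 2.16
vertex 1.059 -2.143 2.619
vertex 0.546 -2.254 1.925
endloop
endfacet
facet normal -0.678 -0.459 0.574
outer loop
vertex -0.281 -2.814 2.626
vertex -0.326 -1.586 3.555
vertex -0.839 -1.697 2.861
endloop
endfacet
facet normal 0.439 -0.879 -0.184
outer loop
vertex 0.232 -2.703 3.32
vertex -0.281 -2.814 2.626
vertex 1.059 -2.143 2.619
endloop
endfacet
facet normal -0.678 -0.459 0.574
outer loop
vertex 0.232 -2.703 3.32
vertex -0.326 -1.586 3.555
vertex -0.281 -2.814 2.626
endloop
endfacet
facet normal -0.439 0.879 0.184
outer loop
vertex -0.839 -1.697 2.861
vertex -0.326 -1.586 3.555
vertex -0.012 -1.137 2.16
endloop
endfacet
facet normal 0.678 0.459 -0.574
outer loop
vertex 0.501 -1.026 2.854
vertex 1.059 -2.143 2.619
vertex -0.012 -1.137 2.16
endloop
endfacet
facet normal -0.439 0.879 0.184
outer loop
vertex -0.012 -1.137 2.16
vertex -0.326 -1.586 3.555
vertex 0.501 -1.026 2.854
endloop
endfacet
facet normal 0.590 0.127 0.797
outer loop
vertex 0.501 -1.026 2.854
vertex 0.232 -2.703 3.32
vertex 1.059 -2.143 2.619
endloop
endfacet
facet normal 0.590 0.127 0.797
outer loop
vertex -0.326 -1.586 3.555
vertex 0.232 -2.703 3.32
vertex 0.501 -1.026 2.854
endloop
endfacet

endsolid


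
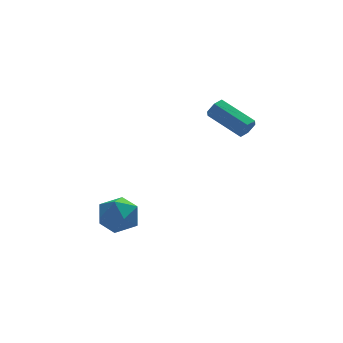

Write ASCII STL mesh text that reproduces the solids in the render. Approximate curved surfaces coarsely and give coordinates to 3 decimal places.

solid 
facet normal 0.572 -0.720 -0.392
outer loop
vertex 4.827 2.604 0.924
vertex 4.515 2.596 0.483
vertex 4.943 2.924 0.505
endloop
endfacet
facet normal 0.792 0.360 0.494
outer loop
vertex 4.827 2.604 0.924
vertex 4.943 2.924 0.505
vertex 3.758 3.951 1.657
endloop
endfacet
facet normal 0.792 0.358 0.495
outer loop
vertex 3.758 3.951 1.657
vertex 4.943 2.924 0.505
vertex 3.874 4.272 1.239
endloop
endfacet
facet normal -0.571 0.720 0.395
outer loop
vertex 3.758 3.951 1.657
vertex 3.874 4.272 1.239
vertex 3.445 3.944 1.217
endloop
endfacet
facet normal 0.572 -0.720 -0.393
outer loop
vertex 4.943 2.924 0.505
vertex 4.515 2.596 0.483
vertex 4.631 2.917 0.064
endloop
endfacet
facet normal 0.583 0.693 -0.424
outer loop
vertex 4.943 2.924 0.505
vertex 4.631 2.917 0.064
vertex 3.874 4.272 1.239
endloop
endfacet
facet normal 0.582 0.693 -0.425
outer loop
vertex 3.874 4.272 1.239
vertex 4.631 2.917 0.064
vertex 3.562 4.264 0.798
endloop
endfacet
facet normal -0.572 0.721 0.391
outer loop
vertex 3.874 4.272 1.239
vertex 3.562 4.264 0.798
vertex 3.445 3.944 1.217
endloop
endfacet
facet normal 0.570 -0.721 -0.394
outer loop
vertex 4.631 2.917 0.064
vertex 4.515 2.596 0.483
vertex 4.202 2.589 0.043
endloop
endfacet
facet normal -0.210 0.334 -0.919
outer loop
vertex 4.631 2.917 0.064
vertex 4.202 2.589 0.043
vertex 3.562 4.264 0.798
endloop
endfacet
facet normal -0.209 0.335 -0.919
outer loop
vertex 3.562 4.264 0.798
vertex 4.202 2.589 0.043
vertex 3.133 3.936 0.776
endloop
endfacet
facet normal -0.572 0.721 0.391
outer loop
vertex 3.562 4.264 0.798
vertex 3.133 3.936 0.776
vertex 3.445 3.944 1.217
endloop
endfacet
facet normal 0.571 -0.720 -0.395
outer loop
vertex 4.202 2.589 0.043
vertex 4.515 2.596 0.483
vertex 4.086 2.268 0.461
endloop
endfacet
facet normal -0.791 -0.359 -0.495
outer loop
vertex 4.202 2.589 0.043
vertex 4.086 2.268 0.461
vertex 3.133 3.936 0.776
endloop
endfacet
facet normal -0.792 -0.359 -0.494
outer loop
vertex 3.133 3.936 0.776
vertex 4.086 2.268 0.461
vertex 3.017 3.616 1.195
endloop
endfacet
facet normal -0.572 0.720 0.392
outer loop
vertex 3.133 3.936 0.776
vertex 3.017 3.616 1.195
vertex 3.445 3.944 1.217
endloop
endfacet
facet normal 0.572 -0.721 -0.391
outer loop
vertex 4.086 2.268 0.461
vertex 4.515 2.596 0.483
vertex 4.398 2.276 0.902
endloop
endfacet
facet normal -0.582 -0.693 0.425
outer loop
vertex 4.086 2.268 0.461
vertex 4.398 2.276 0.902
vertex 3.017 3.616 1.195
endloop
endfacet
facet normal -0.583 -0.693 0.423
outer loop
vertex 3.017 3.616 1.195
vertex 4.398 2.276 0.902
vertex 3.329 3.623 1.636
endloop
endfacet
facet normal -0.572 0.720 0.393
outer loop
vertex 3.017 3.616 1.195
vertex 3.329 3.623 1.636
vertex 3.445 3.944 1.217
endloop
endfacet
facet normal 0.572 -0.721 -0.391
outer loop
vertex 4.398 2.276 0.902
vertex 4.515 2.596 0.483
vertex 4.827 2.604 0.924
endloop
endfacet
facet normal 0.209 -0.335 0.919
outer loop
vertex 4.398 2.276 0.902
vertex 4.827 2.604 0.924
vertex 3.329 3.623 1.636
endloop
endfacet
facet normal 0.210 -0.333 0.919
outer loop
vertex 3.329 3.623 1.636
vertex 4.827 2.604 0.924
vertex 3.758 3.951 1.657
endloop
endfacet
facet normal -0.570 0.721 0.394
outer loop
vertex 3.329 3.623 1.636
vertex 3.758 3.951 1.657
vertex 3.445 3.944 1.217
endloop
endfacet
facet normal -0.743 0.008 0.669
outer loop
vertex -1.943 2.623 -3.18
vertex -2.137 1.631 -3.384
vertex -1.467 1.884 -2.643
endloop
endfacet
facet normal -0.231 0.470 0.852
outer loop
vertex -1.943 2.623 -3.18
vertex -1.467 1.884 -2.643
vertex -0.941 2.712 -2.957
endloop
endfacet
facet normal -0.154 0.936 0.317
outer loop
vertex -1.943 2.623 -3.18
vertex -0.941 2.712 -2.957
vertex -1.286 2.972 -3.893
endloop
endfacet
facet normal -0.618 0.761 -0.197
outer loop
vertex -1.943 2.623 -3.18
vertex -1.286 2.972 -3.893
vertex -2.025 2.304 -4.157
endloop
endfacet
facet normal -0.982 0.188 0.021
outer loop
vertex -1.943 2.623 -3.18
vertex -2.025 2.304 -4.157
vertex -2.137 1.631 -3.384
endloop
endfacet
facet normal 0.379 0.108 0.919
outer loop
vertex -0.941 2.712 -2.957
vertex -1.467 1.884 -2.643
vertex -0.515 1.776 -3.023
endloop
endfacet
facet normal -0.448 -0.641 0.624
outer loop
vertex -1.467 1.884 -2.643
vertex -2.137 1.631 -3.384
vertex -1.254 1.108 -3.287
endloop
endfacet
facet normal -0.835 -0.350 -0.426
outer loop
vertex -2.137 1.631 -3.384
vertex -2.025 2.304 -4.157
vertex -1.599 1.368 -4.223
endloop
endfacet
facet normal -0.245 0.578 -0.778
outer loop
vertex -2.025 2.304 -4.157
vertex -1.286 2.972 -3.893
vertex -1.073 2.196 -4.537
endloop
endfacet
facet normal 0.505 0.862 0.053
outer loop
vertex -1.286 2.972 -3.893
vertex -0.941 2.712 -2.957
vertex -0.403 2.449 -3.796
endloop
endfacet
facet normal 0.618 -0.761 0.197
outer loop
vertex -0.597 1.457 -4.0
vertex -0.515 1.776 -3.023
vertex -1.254 1.108 -3.287
endloop
endfacet
facet normal 0.154 -0.936 -0.317
outer loop
vertex -0.597 1.457 -4.0
vertex -1.254 1.108 -3.287
vertex -1.599 1.368 -4.223
endloop
endfacet
facet normal 0.231 -0.470 -0.852
outer loop
vertex -0.597 1.457 -4.0
vertex -1.599 1.368 -4.223
vertex -1.073 2.196 -4.537
endloop
endfacet
facet normal 0.743 -0.008 -0.669
outer loop
vertex -0.597 1.457 -4.0
vertex -1.073 2.196 -4.537
vertex -0.403 2.449 -3.796
endloop
endfacet
facet normal 0.982 -0.188 -0.021
outer loop
vertex -0.597 1.457 -4.0
vertex -0.403 2.449 -3.796
vertex -0.515 1.776 -3.023
endloop
endfacet
facet normal 0.245 -0.578 0.778
outer loop
vertex -1.254 1.108 -3.287
vertex -0.515 1.776 -3.023
vertex -1.467 1.884 -2.643
endloop
endfacet
facet normal -0.505 -0.862 -0.053
outer loop
vertex -1.599 1.368 -4.223
vertex -1.254 1.108 -3.287
vertex -2.137 1.631 -3.384
endloop
endfacet
facet normal -0.379 -0.108 -0.919
outer loop
vertex -1.073 2.196 -4.537
vertex -1.599 1.368 -4.223
vertex -2.025 2.304 -4.157
endloop
endfacet
facet normal 0.448 0.641 -0.624
outer loop
vertex -0.403 2.449 -3.796
vertex -1.073 2.196 -4.537
vertex -1.286 2.972 -3.893
endloop
endfacet
facet normal 0.835 0.350 0.426
outer loop
vertex -0.515 1.776 -3.023
vertex -0.403 2.449 -3.796
vertex -0.941 2.712 -2.957
endloop
endfacet

endsolid


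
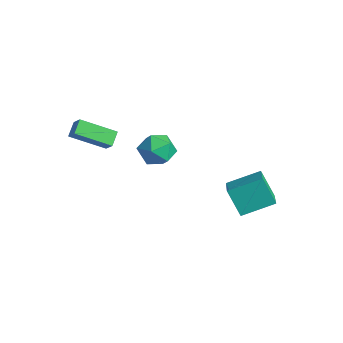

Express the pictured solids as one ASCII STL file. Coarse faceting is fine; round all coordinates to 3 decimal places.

solid 
facet normal -0.716 0.004 -0.699
outer loop
vertex -2.886 -3.496 -1.063
vertex -3.38 -2.894 -0.554
vertex -1.937 -1.903 -2.027
endloop
endfacet
facet normal 0.531 -0.647 -0.547
outer loop
vertex -1.3 -1.906 -1.406
vertex -2.886 -3.496 -1.063
vertex -1.937 -1.903 -2.027
endloop
endfacet
facet normal -0.715 0.003 -0.699
outer loop
vertex -1.937 -1.903 -2.027
vertex -3.38 -2.894 -0.554
vertex -2.431 -1.301 -1.519
endloop
endfacet
facet normal 0.454 0.762 -0.462
outer loop
vertex -2.431 -1.301 -1.519
vertex -1.3 -1.906 -1.406
vertex -1.937 -1.903 -2.027
endloop
endfacet
facet normal -0.454 -0.762 0.462
outer loop
vertex -2.886 -3.496 -1.063
vertex -2.743 -2.897 0.067
vertex -3.38 -2.894 -0.554
endloop
endfacet
facet normal 0.531 -0.647 -0.547
outer loop
vertex -2.249 -3.499 -0.441
vertex -2.886 -3.496 -1.063
vertex -1.3 -1.906 -1.406
endloop
endfacet
facet normal -0.454 -0.762 0.461
outer loop
vertex -2.249 -3.499 -0.441
vertex -2.743 -2.897 0.067
vertex -2.886 -3.496 -1.063
endloop
endfacet
facet normal -0.530 0.647 0.547
outer loop
vertex -3.38 -2.894 -0.554
vertex -2.743 -2.897 0.067
vertex -2.431 -1.301 -1.519
endloop
endfacet
facet normal 0.454 0.762 -0.461
outer loop
vertex -1.794 -1.304 -0.897
vertex -1.3 -1.906 -1.406
vertex -2.431 -1.301 -1.519
endloop
endfacet
facet normal -0.531 0.647 0.547
outer loop
vertex -2.431 -1.301 -1.519
vertex -2.743 -2.897 0.067
vertex -1.794 -1.304 -0.897
endloop
endfacet
facet normal 0.716 -0.003 0.698
outer loop
vertex -1.794 -1.304 -0.897
vertex -2.249 -3.499 -0.441
vertex -1.3 -1.906 -1.406
endloop
endfacet
facet normal 0.715 -0.003 0.699
outer loop
vertex -2.743 -2.897 0.067
vertex -2.249 -3.499 -0.441
vertex -1.794 -1.304 -0.897
endloop
endfacet
facet normal 0.274 0.861 0.429
outer loop
vertex -1.515 2.004 -3.559
vertex -2.327 1.887 -2.805
vertex -1.315 1.465 -2.604
endloop
endfacet
facet normal 0.834 0.536 0.128
outer loop
vertex -1.515 2.004 -3.559
vertex -1.315 1.465 -2.604
vertex -0.912 1.067 -3.563
endloop
endfacet
facet normal 0.693 0.448 -0.565
outer loop
vertex -1.515 2.004 -3.559
vertex -0.912 1.067 -3.563
vertex -1.674 1.243 -4.357
endloop
endfacet
facet normal 0.044 0.719 -0.694
outer loop
vertex -1.515 2.004 -3.559
vertex -1.674 1.243 -4.357
vertex -2.549 1.75 -3.888
endloop
endfacet
facet normal -0.214 0.974 -0.079
outer loop
vertex -1.515 2.004 -3.559
vertex -2.549 1.75 -3.888
vertex -2.327 1.887 -2.805
endloop
endfacet
facet normal 0.899 -0.110 0.424
outer loop
vertex -0.912 1.067 -3.563
vertex -1.315 1.465 -2.604
vertex -1.351 0.37 -2.812
endloop
endfacet
facet normal -0.007 0.415 0.910
outer loop
vertex -1.315 1.465 -2.604
vertex -2.327 1.887 -2.805
vertex -2.226 0.877 -2.343
endloop
endfacet
facet normal -0.797 0.597 0.088
outer loop
vertex -2.327 1.887 -2.805
vertex -2.549 1.75 -3.888
vertex -2.988 1.053 -3.137
endloop
endfacet
facet normal -0.379 0.185 -0.907
outer loop
vertex -2.549 1.75 -3.888
vertex -1.674 1.243 -4.357
vertex -2.585 0.655 -4.096
endloop
endfacet
facet normal 0.670 -0.253 -0.699
outer loop
vertex -1.674 1.243 -4.357
vertex -0.912 1.067 -3.563
vertex -1.573 0.233 -3.895
endloop
endfacet
facet normal -0.044 -0.719 0.694
outer loop
vertex -2.385 0.116 -3.141
vertex -1.351 0.37 -2.812
vertex -2.226 0.877 -2.343
endloop
endfacet
facet normal -0.693 -0.448 0.565
outer loop
vertex -2.385 0.116 -3.141
vertex -2.226 0.877 -2.343
vertex -2.988 1.053 -3.137
endloop
endfacet
facet normal -0.834 -0.536 -0.128
outer loop
vertex -2.385 0.116 -3.141
vertex -2.988 1.053 -3.137
vertex -2.585 0.655 -4.096
endloop
endfacet
facet normal -0.274 -0.861 -0.429
outer loop
vertex -2.385 0.116 -3.141
vertex -2.585 0.655 -4.096
vertex -1.573 0.233 -3.895
endloop
endfacet
facet normal 0.214 -0.974 0.079
outer loop
vertex -2.385 0.116 -3.141
vertex -1.573 0.233 -3.895
vertex -1.351 0.37 -2.812
endloop
endfacet
facet normal 0.379 -0.185 0.907
outer loop
vertex -2.226 0.877 -2.343
vertex -1.351 0.37 -2.812
vertex -1.315 1.465 -2.604
endloop
endfacet
facet normal -0.670 0.253 0.699
outer loop
vertex -2.988 1.053 -3.137
vertex -2.226 0.877 -2.343
vertex -2.327 1.887 -2.805
endloop
endfacet
facet normal -0.899 0.110 -0.424
outer loop
vertex -2.585 0.655 -4.096
vertex -2.988 1.053 -3.137
vertex -2.549 1.75 -3.888
endloop
endfacet
facet normal 0.007 -0.415 -0.910
outer loop
vertex -1.573 0.233 -3.895
vertex -2.585 0.655 -4.096
vertex -1.674 1.243 -4.357
endloop
endfacet
facet normal 0.797 -0.597 -0.088
outer loop
vertex -1.351 0.37 -2.812
vertex -1.573 0.233 -3.895
vertex -0.912 1.067 -3.563
endloop
endfacet
facet normal -0.533 -0.143 0.834
outer loop
vertex 4.014 3.442 -2.548
vertex 2.671 4.288 -3.261
vertex 3.358 1.813 -3.246
endloop
endfacet
facet normal 0.772 -0.486 0.410
outer loop
vertex 4.249 2.052 -4.639
vertex 4.014 3.442 -2.548
vertex 3.358 1.813 -3.246
endloop
endfacet
facet normal -0.534 -0.143 0.834
outer loop
vertex 3.358 1.813 -3.246
vertex 2.671 4.288 -3.261
vertex 2.016 2.659 -3.96
endloop
endfacet
facet normal -0.347 -0.862 -0.370
outer loop
vertex 2.016 2.659 -3.96
vertex 4.249 2.052 -4.639
vertex 3.358 1.813 -3.246
endloop
endfacet
facet normal 0.347 0.862 0.370
outer loop
vertex 4.014 3.442 -2.548
vertex 3.562 4.527 -4.654
vertex 2.671 4.288 -3.261
endloop
endfacet
facet normal 0.772 -0.486 0.410
outer loop
vertex 4.904 3.681 -3.94
vertex 4.014 3.442 -2.548
vertex 4.249 2.052 -4.639
endloop
endfacet
facet normal 0.347 0.862 0.370
outer loop
vertex 4.904 3.681 -3.94
vertex 3.562 4.527 -4.654
vertex 4.014 3.442 -2.548
endloop
endfacet
facet normal -0.772 0.486 -0.410
outer loop
vertex 2.671 4.288 -3.261
vertex 3.562 4.527 -4.654
vertex 2.016 2.659 -3.96
endloop
endfacet
facet normal -0.347 -0.862 -0.370
outer loop
vertex 2.906 2.898 -5.352
vertex 4.249 2.052 -4.639
vertex 2.016 2.659 -3.96
endloop
endfacet
facet normal -0.772 0.486 -0.410
outer loop
vertex 2.016 2.659 -3.96
vertex 3.562 4.527 -4.654
vertex 2.906 2.898 -5.352
endloop
endfacet
facet normal 0.533 0.143 -0.834
outer loop
vertex 2.906 2.898 -5.352
vertex 4.904 3.681 -3.94
vertex 4.249 2.052 -4.639
endloop
endfacet
facet normal 0.533 0.142 -0.834
outer loop
vertex 3.562 4.527 -4.654
vertex 4.904 3.681 -3.94
vertex 2.906 2.898 -5.352
endloop
endfacet

endsolid


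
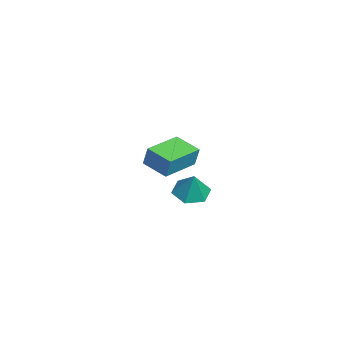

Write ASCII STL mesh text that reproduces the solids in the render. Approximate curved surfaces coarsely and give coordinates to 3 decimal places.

solid 
facet normal -0.765 0.644 -0.001
outer loop
vertex -4.882 1.442 0.541
vertex -4.105 2.364 0.212
vertex -5.042 1.25 -0.376
endloop
endfacet
facet normal -0.622 -0.738 0.263
outer loop
vertex -3.695 0.116 -0.372
vertex -4.882 1.442 0.541
vertex -5.042 1.25 -0.376
endloop
endfacet
facet normal -0.765 0.644 -0.002
outer loop
vertex -5.042 1.25 -0.376
vertex -4.105 2.364 0.212
vertex -4.264 2.172 -0.704
endloop
endfacet
facet normal -0.167 -0.202 -0.965
outer loop
vertex -4.264 2.172 -0.704
vertex -3.695 0.116 -0.372
vertex -5.042 1.25 -0.376
endloop
endfacet
facet normal 0.168 0.203 0.965
outer loop
vertex -4.882 1.442 0.541
vertex -2.758 1.23 0.216
vertex -4.105 2.364 0.212
endloop
endfacet
facet normal -0.622 -0.738 0.263
outer loop
vertex -3.536 0.308 0.544
vertex -4.882 1.442 0.541
vertex -3.695 0.116 -0.372
endloop
endfacet
facet normal 0.168 0.202 0.965
outer loop
vertex -3.536 0.308 0.544
vertex -2.758 1.23 0.216
vertex -4.882 1.442 0.541
endloop
endfacet
facet normal 0.622 0.738 -0.263
outer loop
vertex -4.105 2.364 0.212
vertex -2.758 1.23 0.216
vertex -4.264 2.172 -0.704
endloop
endfacet
facet normal -0.168 -0.202 -0.965
outer loop
vertex -2.918 1.038 -0.701
vertex -3.695 0.116 -0.372
vertex -4.264 2.172 -0.704
endloop
endfacet
facet normal 0.622 0.738 -0.263
outer loop
vertex -4.264 2.172 -0.704
vertex -2.758 1.23 0.216
vertex -2.918 1.038 -0.701
endloop
endfacet
facet normal 0.765 -0.644 0.002
outer loop
vertex -2.918 1.038 -0.701
vertex -3.536 0.308 0.544
vertex -3.695 0.116 -0.372
endloop
endfacet
facet normal 0.765 -0.645 0.002
outer loop
vertex -2.758 1.23 0.216
vertex -3.536 0.308 0.544
vertex -2.918 1.038 -0.701
endloop
endfacet
facet normal -0.411 -0.094 -0.907
outer loop
vertex 1.275 2.58 0.272
vertex 0.78 2.075 0.549
vertex 0.608 2.815 0.55
endloop
endfacet
facet normal 0.416 0.871 0.262
outer loop
vertex 1.275 2.58 0.272
vertex 0.608 2.815 0.55
vertex 1.26 2.185 1.611
endloop
endfacet
facet normal -0.411 -0.094 -0.907
outer loop
vertex 0.608 2.815 0.55
vertex 0.78 2.075 0.549
vertex 0.113 2.31 0.827
endloop
endfacet
facet normal -0.354 0.692 0.629
outer loop
vertex 0.608 2.815 0.55
vertex 0.113 2.31 0.827
vertex 1.26 2.185 1.611
endloop
endfacet
facet normal -0.411 -0.094 -0.907
outer loop
vertex 0.113 2.31 0.827
vertex 0.78 2.075 0.549
vertex 0.284 1.57 0.826
endloop
endfacet
facet normal -0.569 -0.133 0.811
outer loop
vertex 0.113 2.31 0.827
vertex 0.284 1.57 0.826
vertex 1.26 2.185 1.611
endloop
endfacet
facet normal -0.410 -0.095 -0.907
outer loop
vertex 0.284 1.57 0.826
vertex 0.78 2.075 0.549
vertex 0.951 1.334 0.549
endloop
endfacet
facet normal -0.015 -0.778 0.628
outer loop
vertex 0.284 1.57 0.826
vertex 0.951 1.334 0.549
vertex 1.26 2.185 1.611
endloop
endfacet
facet normal -0.410 -0.095 -0.907
outer loop
vertex 0.951 1.334 0.549
vertex 0.78 2.075 0.549
vertex 1.447 1.84 0.272
endloop
endfacet
facet normal 0.757 -0.600 0.260
outer loop
vertex 0.951 1.334 0.549
vertex 1.447 1.84 0.272
vertex 1.26 2.185 1.611
endloop
endfacet
facet normal -0.410 -0.095 -0.907
outer loop
vertex 1.447 1.84 0.272
vertex 0.78 2.075 0.549
vertex 1.275 2.58 0.272
endloop
endfacet
facet normal 0.971 0.226 0.077
outer loop
vertex 1.447 1.84 0.272
vertex 1.275 2.58 0.272
vertex 1.26 2.185 1.611
endloop
endfacet

endsolid


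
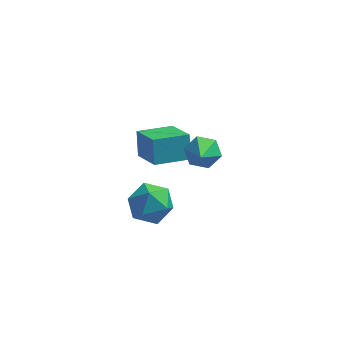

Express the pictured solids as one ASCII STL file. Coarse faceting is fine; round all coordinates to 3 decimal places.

solid 
facet normal -0.483 0.732 -0.480
outer loop
vertex -0.955 2.101 0.649
vertex 0.498 2.876 0.371
vertex -0.828 1.473 -0.436
endloop
endfacet
facet normal -0.870 -0.464 0.167
outer loop
vertex 0.022 0.184 0.409
vertex -0.955 2.101 0.649
vertex -0.828 1.473 -0.436
endloop
endfacet
facet normal -0.483 0.732 -0.480
outer loop
vertex -0.828 1.473 -0.436
vertex 0.498 2.876 0.371
vertex 0.625 2.248 -0.714
endloop
endfacet
facet normal 0.101 -0.498 -0.861
outer loop
vertex 0.625 2.248 -0.714
vertex 0.022 0.184 0.409
vertex -0.828 1.473 -0.436
endloop
endfacet
facet normal -0.101 0.498 0.861
outer loop
vertex -0.955 2.101 0.649
vertex 1.348 1.587 1.216
vertex 0.498 2.876 0.371
endloop
endfacet
facet normal -0.870 -0.464 0.167
outer loop
vertex -0.105 0.812 1.494
vertex -0.955 2.101 0.649
vertex 0.022 0.184 0.409
endloop
endfacet
facet normal -0.101 0.498 0.861
outer loop
vertex -0.105 0.812 1.494
vertex 1.348 1.587 1.216
vertex -0.955 2.101 0.649
endloop
endfacet
facet normal 0.870 0.464 -0.167
outer loop
vertex 0.498 2.876 0.371
vertex 1.348 1.587 1.216
vertex 0.625 2.248 -0.714
endloop
endfacet
facet normal 0.101 -0.498 -0.861
outer loop
vertex 1.475 0.959 0.131
vertex 0.022 0.184 0.409
vertex 0.625 2.248 -0.714
endloop
endfacet
facet normal 0.870 0.464 -0.167
outer loop
vertex 0.625 2.248 -0.714
vertex 1.348 1.587 1.216
vertex 1.475 0.959 0.131
endloop
endfacet
facet normal 0.483 -0.732 0.480
outer loop
vertex 1.475 0.959 0.131
vertex -0.105 0.812 1.494
vertex 0.022 0.184 0.409
endloop
endfacet
facet normal 0.483 -0.732 0.480
outer loop
vertex 1.348 1.587 1.216
vertex -0.105 0.812 1.494
vertex 1.475 0.959 0.131
endloop
endfacet
facet normal -0.843 0.467 0.268
outer loop
vertex -0.938 0.712 -2.767
vertex -1.099 -0.036 -1.971
vertex -0.523 0.882 -1.759
endloop
endfacet
facet normal -0.371 0.928 -0.004
outer loop
vertex -0.938 0.712 -2.767
vertex -0.523 0.882 -1.759
vertex 0.081 1.12 -2.652
endloop
endfacet
facet normal -0.212 0.716 -0.665
outer loop
vertex -0.938 0.712 -2.767
vertex 0.081 1.12 -2.652
vertex -0.122 0.35 -3.416
endloop
endfacet
facet normal -0.584 0.124 -0.803
outer loop
vertex -0.938 0.712 -2.767
vertex -0.122 0.35 -3.416
vertex -0.851 -0.365 -2.996
endloop
endfacet
facet normal -0.974 -0.031 -0.226
outer loop
vertex -0.938 0.712 -2.767
vertex -0.851 -0.365 -2.996
vertex -1.099 -0.036 -1.971
endloop
endfacet
facet normal 0.223 0.894 0.389
outer loop
vertex 0.081 1.12 -2.652
vertex -0.523 0.882 -1.759
vertex 0.551 0.625 -1.784
endloop
endfacet
facet normal -0.538 0.146 0.830
outer loop
vertex -0.523 0.882 -1.759
vertex -1.099 -0.036 -1.971
vertex -0.178 -0.09 -1.364
endloop
endfacet
facet normal -0.751 -0.660 0.030
outer loop
vertex -1.099 -0.036 -1.971
vertex -0.851 -0.365 -2.996
vertex -0.381 -0.86 -2.128
endloop
endfacet
facet normal -0.119 -0.410 -0.904
outer loop
vertex -0.851 -0.365 -2.996
vertex -0.122 0.35 -3.416
vertex 0.223 -0.622 -3.021
endloop
endfacet
facet normal 0.482 0.550 -0.682
outer loop
vertex -0.122 0.35 -3.416
vertex 0.081 1.12 -2.652
vertex 0.799 0.296 -2.809
endloop
endfacet
facet normal 0.584 -0.124 0.803
outer loop
vertex 0.638 -0.452 -2.013
vertex 0.551 0.625 -1.784
vertex -0.178 -0.09 -1.364
endloop
endfacet
facet normal 0.212 -0.716 0.665
outer loop
vertex 0.638 -0.452 -2.013
vertex -0.178 -0.09 -1.364
vertex -0.381 -0.86 -2.128
endloop
endfacet
facet normal 0.371 -0.928 0.004
outer loop
vertex 0.638 -0.452 -2.013
vertex -0.381 -0.86 -2.128
vertex 0.223 -0.622 -3.021
endloop
endfacet
facet normal 0.843 -0.467 -0.268
outer loop
vertex 0.638 -0.452 -2.013
vertex 0.223 -0.622 -3.021
vertex 0.799 0.296 -2.809
endloop
endfacet
facet normal 0.974 0.031 0.226
outer loop
vertex 0.638 -0.452 -2.013
vertex 0.799 0.296 -2.809
vertex 0.551 0.625 -1.784
endloop
endfacet
facet normal 0.119 0.410 0.904
outer loop
vertex -0.178 -0.09 -1.364
vertex 0.551 0.625 -1.784
vertex -0.523 0.882 -1.759
endloop
endfacet
facet normal -0.482 -0.550 0.682
outer loop
vertex -0.381 -0.86 -2.128
vertex -0.178 -0.09 -1.364
vertex -1.099 -0.036 -1.971
endloop
endfacet
facet normal -0.223 -0.894 -0.389
outer loop
vertex 0.223 -0.622 -3.021
vertex -0.381 -0.86 -2.128
vertex -0.851 -0.365 -2.996
endloop
endfacet
facet normal 0.538 -0.146 -0.830
outer loop
vertex 0.799 0.296 -2.809
vertex 0.223 -0.622 -3.021
vertex -0.122 0.35 -3.416
endloop
endfacet
facet normal 0.751 0.660 -0.030
outer loop
vertex 0.551 0.625 -1.784
vertex 0.799 0.296 -2.809
vertex 0.081 1.12 -2.652
endloop
endfacet
facet normal -0.017 0.793 -0.609
outer loop
vertex 2.625 -0.494 3.2
vertex 2.129 -0.875 2.718
vertex 1.844 -0.43 3.305
endloop
endfacet
facet normal 0.147 0.208 0.967
outer loop
vertex 2.625 -0.494 3.2
vertex 1.844 -0.43 3.305
vertex 2.151 -2.025 3.602
endloop
endfacet
facet normal -0.016 0.793 -0.609
outer loop
vertex 1.844 -0.43 3.305
vertex 2.129 -0.875 2.718
vertex 1.348 -0.811 2.822
endloop
endfacet
facet normal -0.697 -0.001 0.717
outer loop
vertex 1.844 -0.43 3.305
vertex 1.348 -0.811 2.822
vertex 2.151 -2.025 3.602
endloop
endfacet
facet normal -0.016 0.792 -0.610
outer loop
vertex 1.348 -0.811 2.822
vertex 2.129 -0.875 2.718
vertex 1.632 -1.257 2.235
endloop
endfacet
facet normal -0.837 -0.547 0.011
outer loop
vertex 1.348 -0.811 2.822
vertex 1.632 -1.257 2.235
vertex 2.151 -2.025 3.602
endloop
endfacet
facet normal -0.016 0.792 -0.610
outer loop
vertex 1.632 -1.257 2.235
vertex 2.129 -0.875 2.718
vertex 2.413 -1.321 2.131
endloop
endfacet
facet normal -0.132 -0.885 -0.447
outer loop
vertex 1.632 -1.257 2.235
vertex 2.413 -1.321 2.131
vertex 2.151 -2.025 3.602
endloop
endfacet
facet normal -0.015 0.793 -0.610
outer loop
vertex 2.413 -1.321 2.131
vertex 2.129 -0.875 2.718
vertex 2.909 -0.94 2.614
endloop
endfacet
facet normal 0.711 -0.676 -0.197
outer loop
vertex 2.413 -1.321 2.131
vertex 2.909 -0.94 2.614
vertex 2.151 -2.025 3.602
endloop
endfacet
facet normal -0.015 0.792 -0.610
outer loop
vertex 2.909 -0.94 2.614
vertex 2.129 -0.875 2.718
vertex 2.625 -0.494 3.2
endloop
endfacet
facet normal 0.850 -0.129 0.510
outer loop
vertex 2.909 -0.94 2.614
vertex 2.625 -0.494 3.2
vertex 2.151 -2.025 3.602
endloop
endfacet

endsolid


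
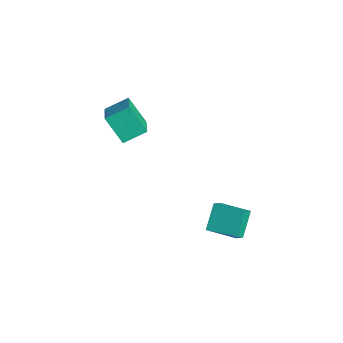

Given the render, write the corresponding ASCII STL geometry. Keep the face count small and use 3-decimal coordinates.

solid 
facet normal -0.485 -0.353 0.800
outer loop
vertex -2.674 -2.947 3.576
vertex -4.5 -2.334 2.74
vertex -2.828 -4.414 2.836
endloop
endfacet
facet normal 0.870 -0.292 0.398
outer loop
vertex -1.8 -3.666 1.14
vertex -2.674 -2.947 3.576
vertex -2.828 -4.414 2.836
endloop
endfacet
facet normal -0.484 -0.352 0.801
outer loop
vertex -2.828 -4.414 2.836
vertex -4.5 -2.334 2.74
vertex -4.654 -3.801 2.001
endloop
endfacet
facet normal -0.093 -0.889 -0.449
outer loop
vertex -4.654 -3.801 2.001
vertex -1.8 -3.666 1.14
vertex -2.828 -4.414 2.836
endloop
endfacet
facet normal 0.093 0.889 0.448
outer loop
vertex -2.674 -2.947 3.576
vertex -3.472 -1.586 1.044
vertex -4.5 -2.334 2.74
endloop
endfacet
facet normal 0.870 -0.292 0.398
outer loop
vertex -1.646 -2.199 1.879
vertex -2.674 -2.947 3.576
vertex -1.8 -3.666 1.14
endloop
endfacet
facet normal 0.093 0.889 0.448
outer loop
vertex -1.646 -2.199 1.879
vertex -3.472 -1.586 1.044
vertex -2.674 -2.947 3.576
endloop
endfacet
facet normal -0.870 0.292 -0.398
outer loop
vertex -4.5 -2.334 2.74
vertex -3.472 -1.586 1.044
vertex -4.654 -3.801 2.001
endloop
endfacet
facet normal -0.093 -0.889 -0.448
outer loop
vertex -3.626 -3.053 0.304
vertex -1.8 -3.666 1.14
vertex -4.654 -3.801 2.001
endloop
endfacet
facet normal -0.870 0.292 -0.398
outer loop
vertex -4.654 -3.801 2.001
vertex -3.472 -1.586 1.044
vertex -3.626 -3.053 0.304
endloop
endfacet
facet normal 0.485 0.352 -0.801
outer loop
vertex -3.626 -3.053 0.304
vertex -1.646 -2.199 1.879
vertex -1.8 -3.666 1.14
endloop
endfacet
facet normal 0.485 0.353 -0.800
outer loop
vertex -3.472 -1.586 1.044
vertex -1.646 -2.199 1.879
vertex -3.626 -3.053 0.304
endloop
endfacet
facet normal -0.459 0.440 0.772
outer loop
vertex 2.887 0.239 -1.81
vertex 4.349 1.539 -1.682
vertex 2.37 0.887 -2.486
endloop
endfacet
facet normal -0.746 -0.663 -0.065
outer loop
vertex 3.231 0.061 -3.938
vertex 2.887 0.239 -1.81
vertex 2.37 0.887 -2.486
endloop
endfacet
facet normal -0.459 0.439 0.772
outer loop
vertex 2.37 0.887 -2.486
vertex 4.349 1.539 -1.682
vertex 3.831 2.187 -2.358
endloop
endfacet
facet normal -0.484 0.606 -0.632
outer loop
vertex 3.831 2.187 -2.358
vertex 3.231 0.061 -3.938
vertex 2.37 0.887 -2.486
endloop
endfacet
facet normal 0.484 -0.606 0.632
outer loop
vertex 2.887 0.239 -1.81
vertex 5.21 0.713 -3.134
vertex 4.349 1.539 -1.682
endloop
endfacet
facet normal -0.745 -0.664 -0.065
outer loop
vertex 3.749 -0.587 -3.262
vertex 2.887 0.239 -1.81
vertex 3.231 0.061 -3.938
endloop
endfacet
facet normal 0.484 -0.606 0.632
outer loop
vertex 3.749 -0.587 -3.262
vertex 5.21 0.713 -3.134
vertex 2.887 0.239 -1.81
endloop
endfacet
facet normal 0.745 0.663 0.065
outer loop
vertex 4.349 1.539 -1.682
vertex 5.21 0.713 -3.134
vertex 3.831 2.187 -2.358
endloop
endfacet
facet normal -0.483 0.606 -0.632
outer loop
vertex 4.693 1.361 -3.81
vertex 3.231 0.061 -3.938
vertex 3.831 2.187 -2.358
endloop
endfacet
facet normal 0.746 0.663 0.065
outer loop
vertex 3.831 2.187 -2.358
vertex 5.21 0.713 -3.134
vertex 4.693 1.361 -3.81
endloop
endfacet
facet normal 0.458 -0.439 -0.773
outer loop
vertex 4.693 1.361 -3.81
vertex 3.749 -0.587 -3.262
vertex 3.231 0.061 -3.938
endloop
endfacet
facet normal 0.459 -0.440 -0.772
outer loop
vertex 5.21 0.713 -3.134
vertex 3.749 -0.587 -3.262
vertex 4.693 1.361 -3.81
endloop
endfacet

endsolid


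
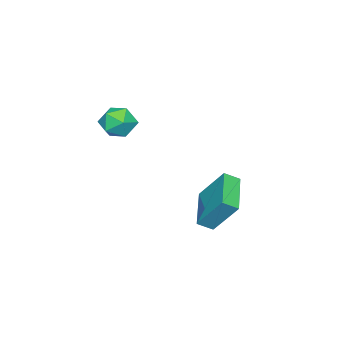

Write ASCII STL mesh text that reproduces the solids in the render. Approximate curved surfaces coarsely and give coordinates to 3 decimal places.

solid 
facet normal -0.666 0.565 0.487
outer loop
vertex -1.825 -0.463 2.188
vertex -2.37 -1.214 2.313
vertex -1.72 -0.996 2.95
endloop
endfacet
facet normal -0.007 0.819 0.574
outer loop
vertex -1.825 -0.463 2.188
vertex -1.72 -0.996 2.95
vertex -0.968 -0.673 2.498
endloop
endfacet
facet normal 0.262 0.962 -0.072
outer loop
vertex -1.825 -0.463 2.188
vertex -0.968 -0.673 2.498
vertex -1.152 -0.692 1.58
endloop
endfacet
facet normal -0.234 0.796 -0.558
outer loop
vertex -1.825 -0.463 2.188
vertex -1.152 -0.692 1.58
vertex -2.018 -1.026 1.466
endloop
endfacet
facet normal -0.807 0.550 -0.213
outer loop
vertex -1.825 -0.463 2.188
vertex -2.018 -1.026 1.466
vertex -2.37 -1.214 2.313
endloop
endfacet
facet normal 0.391 0.305 0.868
outer loop
vertex -0.968 -0.673 2.498
vertex -1.72 -0.996 2.95
vertex -0.982 -1.554 2.814
endloop
endfacet
facet normal -0.677 -0.107 0.728
outer loop
vertex -1.72 -0.996 2.95
vertex -2.37 -1.214 2.313
vertex -1.848 -1.888 2.7
endloop
endfacet
facet normal -0.905 -0.131 -0.405
outer loop
vertex -2.37 -1.214 2.313
vertex -2.018 -1.026 1.466
vertex -2.032 -1.907 1.782
endloop
endfacet
facet normal 0.024 0.267 -0.964
outer loop
vertex -2.018 -1.026 1.466
vertex -1.152 -0.692 1.58
vertex -1.28 -1.584 1.33
endloop
endfacet
facet normal 0.825 0.537 -0.176
outer loop
vertex -1.152 -0.692 1.58
vertex -0.968 -0.673 2.498
vertex -0.63 -1.366 1.967
endloop
endfacet
facet normal 0.234 -0.796 0.558
outer loop
vertex -1.175 -2.117 2.092
vertex -0.982 -1.554 2.814
vertex -1.848 -1.888 2.7
endloop
endfacet
facet normal -0.262 -0.962 0.072
outer loop
vertex -1.175 -2.117 2.092
vertex -1.848 -1.888 2.7
vertex -2.032 -1.907 1.782
endloop
endfacet
facet normal 0.007 -0.819 -0.574
outer loop
vertex -1.175 -2.117 2.092
vertex -2.032 -1.907 1.782
vertex -1.28 -1.584 1.33
endloop
endfacet
facet normal 0.666 -0.565 -0.487
outer loop
vertex -1.175 -2.117 2.092
vertex -1.28 -1.584 1.33
vertex -0.63 -1.366 1.967
endloop
endfacet
facet normal 0.807 -0.550 0.213
outer loop
vertex -1.175 -2.117 2.092
vertex -0.63 -1.366 1.967
vertex -0.982 -1.554 2.814
endloop
endfacet
facet normal -0.024 -0.267 0.964
outer loop
vertex -1.848 -1.888 2.7
vertex -0.982 -1.554 2.814
vertex -1.72 -0.996 2.95
endloop
endfacet
facet normal -0.825 -0.537 0.176
outer loop
vertex -2.032 -1.907 1.782
vertex -1.848 -1.888 2.7
vertex -2.37 -1.214 2.313
endloop
endfacet
facet normal -0.391 -0.305 -0.868
outer loop
vertex -1.28 -1.584 1.33
vertex -2.032 -1.907 1.782
vertex -2.018 -1.026 1.466
endloop
endfacet
facet normal 0.677 0.107 -0.728
outer loop
vertex -0.63 -1.366 1.967
vertex -1.28 -1.584 1.33
vertex -1.152 -0.692 1.58
endloop
endfacet
facet normal 0.905 0.131 0.405
outer loop
vertex -0.982 -1.554 2.814
vertex -0.63 -1.366 1.967
vertex -0.968 -0.673 2.498
endloop
endfacet
facet normal -0.538 0.675 -0.505
outer loop
vertex -5.032 2.744 -1.927
vertex -3.212 3.698 -2.591
vertex -5.0 1.509 -3.613
endloop
endfacet
facet normal -0.843 -0.442 0.308
outer loop
vertex -4.548 0.942 -3.189
vertex -5.032 2.744 -1.927
vertex -5.0 1.509 -3.613
endloop
endfacet
facet normal -0.538 0.675 -0.505
outer loop
vertex -5.0 1.509 -3.613
vertex -3.212 3.698 -2.591
vertex -3.18 2.463 -4.277
endloop
endfacet
facet normal 0.015 -0.591 -0.807
outer loop
vertex -3.18 2.463 -4.277
vertex -4.548 0.942 -3.189
vertex -5.0 1.509 -3.613
endloop
endfacet
facet normal -0.015 0.591 0.807
outer loop
vertex -5.032 2.744 -1.927
vertex -2.76 3.131 -2.167
vertex -3.212 3.698 -2.591
endloop
endfacet
facet normal -0.843 -0.442 0.308
outer loop
vertex -4.58 2.177 -1.503
vertex -5.032 2.744 -1.927
vertex -4.548 0.942 -3.189
endloop
endfacet
facet normal -0.015 0.591 0.807
outer loop
vertex -4.58 2.177 -1.503
vertex -2.76 3.131 -2.167
vertex -5.032 2.744 -1.927
endloop
endfacet
facet normal 0.843 0.442 -0.308
outer loop
vertex -3.212 3.698 -2.591
vertex -2.76 3.131 -2.167
vertex -3.18 2.463 -4.277
endloop
endfacet
facet normal 0.015 -0.591 -0.807
outer loop
vertex -2.728 1.896 -3.853
vertex -4.548 0.942 -3.189
vertex -3.18 2.463 -4.277
endloop
endfacet
facet normal 0.843 0.442 -0.308
outer loop
vertex -3.18 2.463 -4.277
vertex -2.76 3.131 -2.167
vertex -2.728 1.896 -3.853
endloop
endfacet
facet normal 0.538 -0.675 0.505
outer loop
vertex -2.728 1.896 -3.853
vertex -4.58 2.177 -1.503
vertex -4.548 0.942 -3.189
endloop
endfacet
facet normal 0.538 -0.675 0.505
outer loop
vertex -2.76 3.131 -2.167
vertex -4.58 2.177 -1.503
vertex -2.728 1.896 -3.853
endloop
endfacet

endsolid
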